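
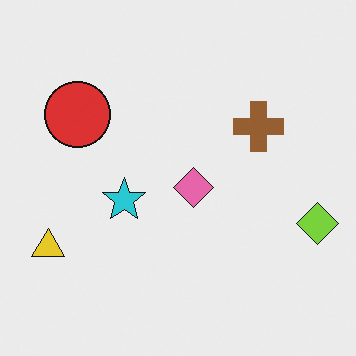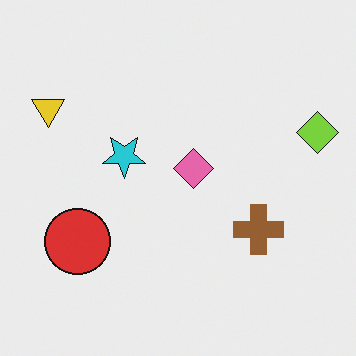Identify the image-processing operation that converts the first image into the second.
The transformation is: flipped vertically (top ↔ bottom).

The yellow triangle is in the bottom-left of the first image and the top-left of the second — shapes on opposite sides of the horizontal midline have swapped in a mirror flip.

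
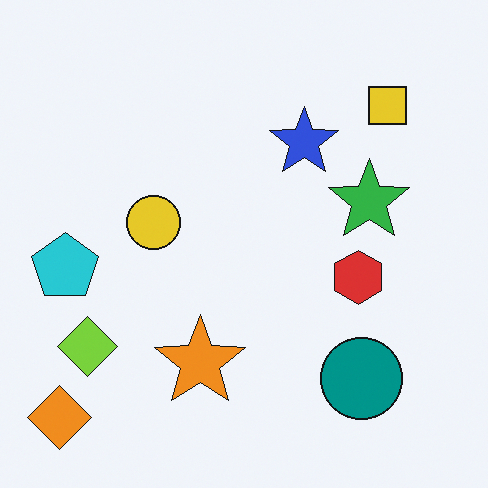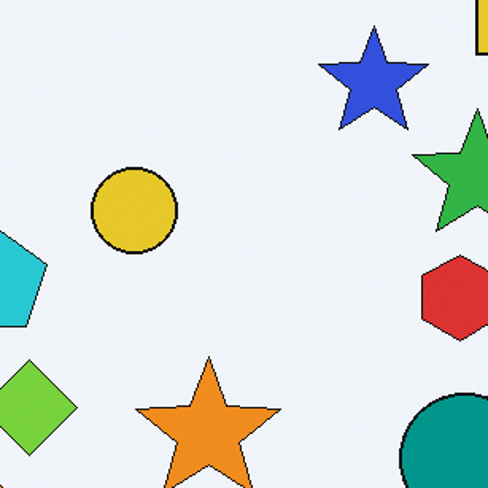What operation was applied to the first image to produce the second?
The image was cropped slightly and scaled back up.

The visible shapes are larger and the field of view is narrower; shapes near the original edges may be partly or wholly outside the frame — a crop-and-rescale.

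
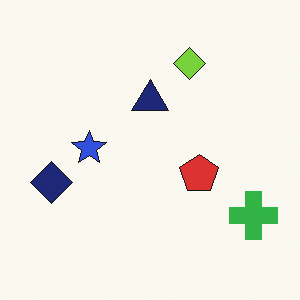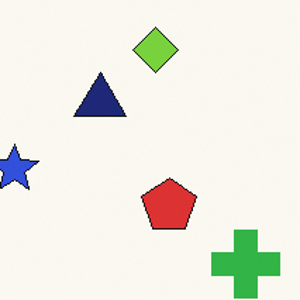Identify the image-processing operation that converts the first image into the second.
It was cropped slightly and scaled back up.

The visible shapes are larger and the field of view is narrower; shapes near the original edges may be partly or wholly outside the frame — a crop-and-rescale.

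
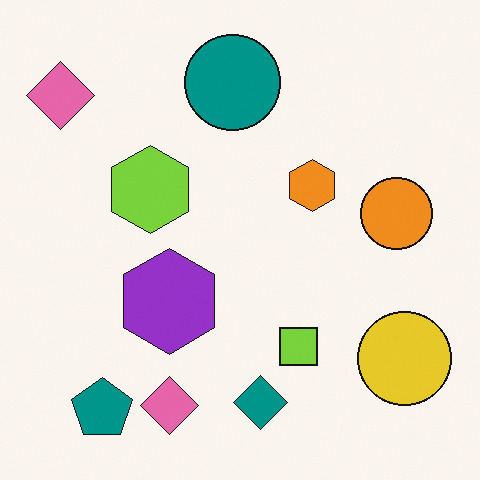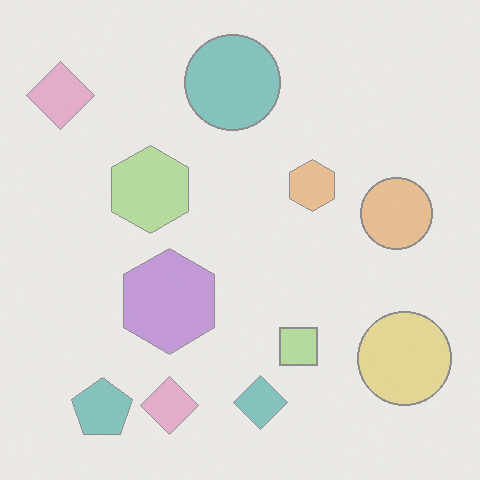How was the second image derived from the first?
This is the original image given much lower contrast.

Tones are pushed toward mid-grey across the whole image — a global contrast change.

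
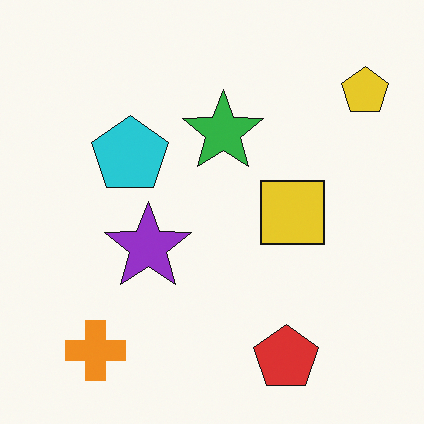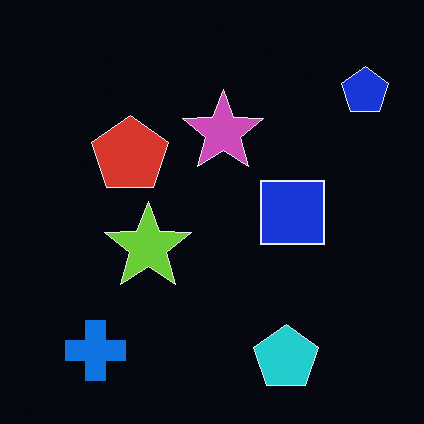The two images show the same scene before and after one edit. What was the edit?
Color-inverted (negative).

The light background has become dark and every shape's color is its complement — a photographic negative.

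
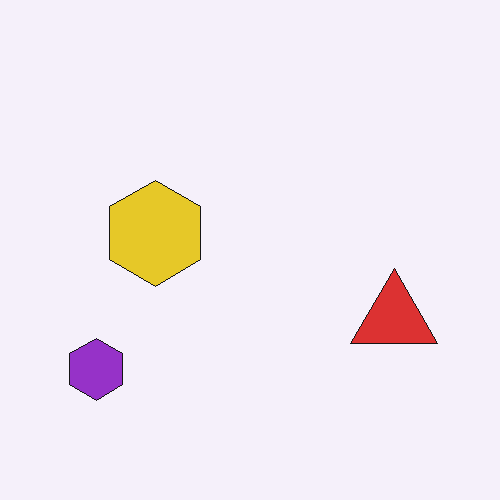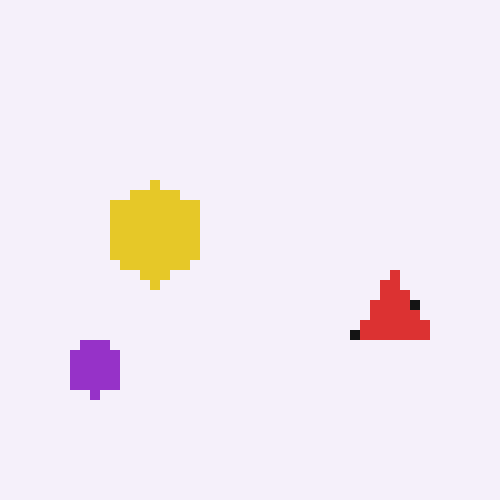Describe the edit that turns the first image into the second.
Heavily pixelated into large blocks.

Shapes are reduced to large square blocks; fine edges and outlines are lost — a downscale-then-upscale (mosaic) effect.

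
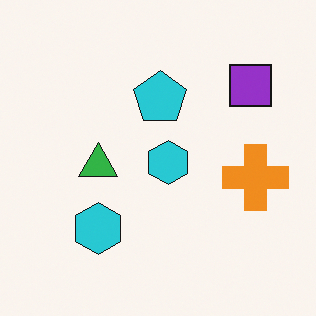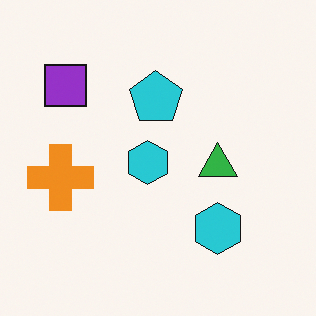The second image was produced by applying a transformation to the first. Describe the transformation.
The image was flipped horizontally (left ↔ right).

The orange cross is in the right of the first image and the left of the second — shapes on opposite sides of the vertical midline have swapped in a mirror flip.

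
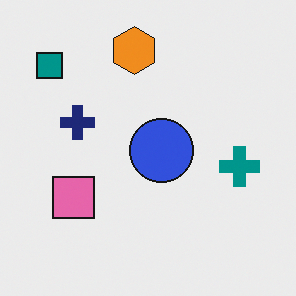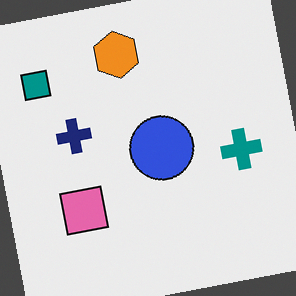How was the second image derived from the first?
The image was rotated counter-clockwise by a slight angle.

Every shape is tilted by the same angle and the image corners show triangular fill wedges — a whole-image rotation by a non-right angle.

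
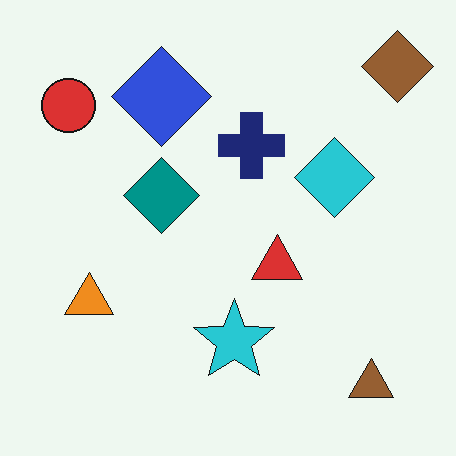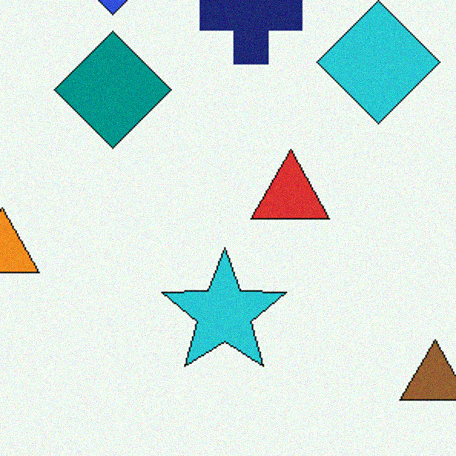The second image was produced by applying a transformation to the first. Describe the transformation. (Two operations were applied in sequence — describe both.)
The transformation is: cropped to a modestly smaller region and rescaled, then degraded with light additive noise.

The visible shapes are larger and the field of view is narrower; shapes near the original edges may be partly or wholly outside the frame — a crop-and-rescale. Random speckle covers the whole image, including the flat background.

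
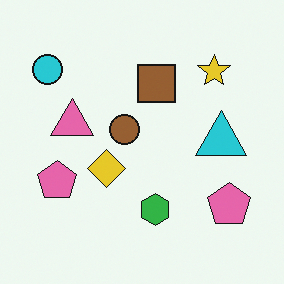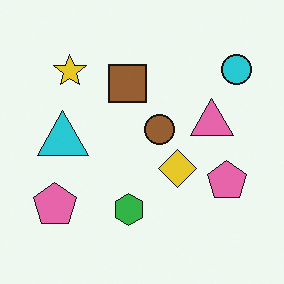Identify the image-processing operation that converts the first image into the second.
This is the original image flipped horizontally (left ↔ right).

The cyan circle is in the top-left of the first image and the top-right of the second — shapes on opposite sides of the vertical midline have swapped in a mirror flip.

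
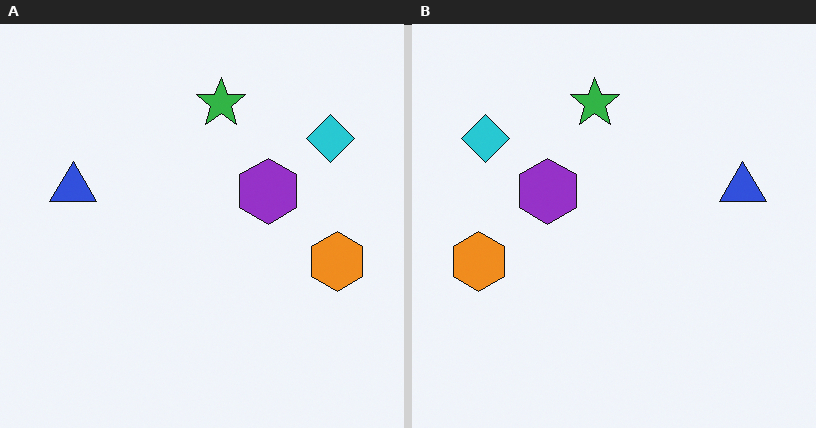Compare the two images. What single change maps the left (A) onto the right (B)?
The right (B) image is the left (A) flipped horizontally (left ↔ right).

The orange hexagon is in the right of the left (A) image and the left of the right (B) — shapes on opposite sides of the vertical midline have swapped in a mirror flip.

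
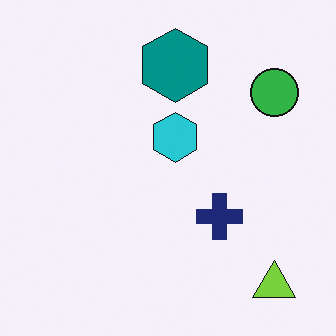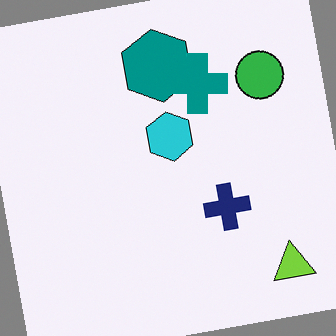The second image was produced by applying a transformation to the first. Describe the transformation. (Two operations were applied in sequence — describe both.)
It was rotated counter-clockwise by a slight angle, then overlaid with an additional teal cross.

Every shape is tilted by the same angle and the image corners show triangular fill wedges — a whole-image rotation by a non-right angle. A teal cross appears in the second image that is absent from the first.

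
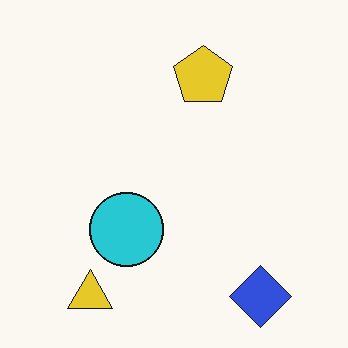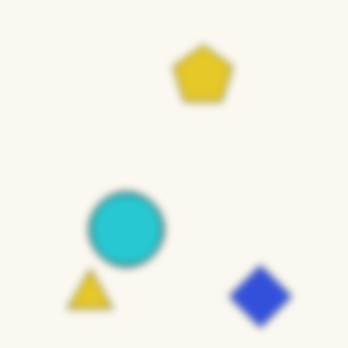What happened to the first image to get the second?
The transformation is: moderately blurred.

Shape edges and outlines are uniformly softened across the whole image.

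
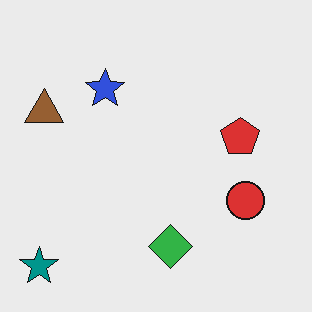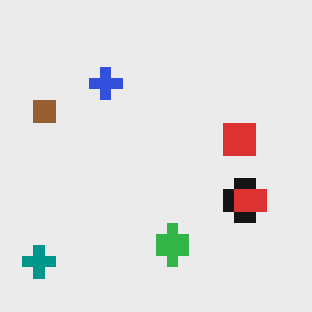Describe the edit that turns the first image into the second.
It was coarsely pixelated.

Shapes are reduced to large square blocks; fine edges and outlines are lost — a downscale-then-upscale (mosaic) effect.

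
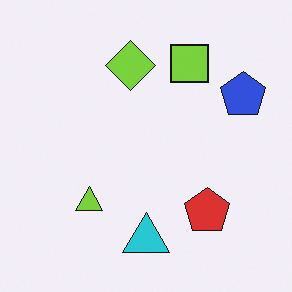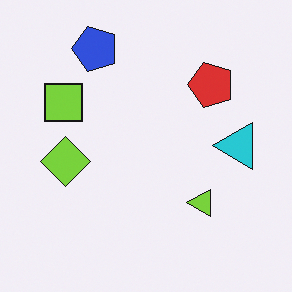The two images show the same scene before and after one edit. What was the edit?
The transformation is: rotated 90° counter-clockwise.

The blue pentagon sits in the top-right of the first image and the top-left of the second — consistent with a whole-image 90° counter-clockwise rotation.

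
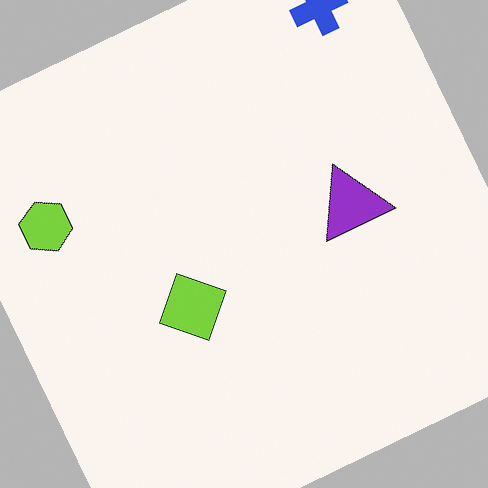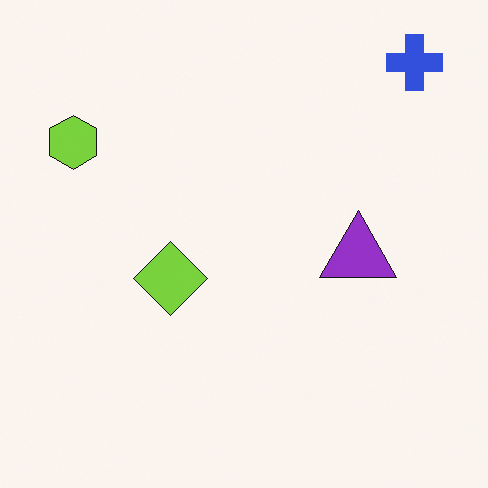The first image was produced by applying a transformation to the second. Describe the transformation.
The image was rotated counter-clockwise by a clearly visible amount.

Every shape is tilted by the same angle and the image corners show triangular fill wedges — a whole-image rotation by a non-right angle.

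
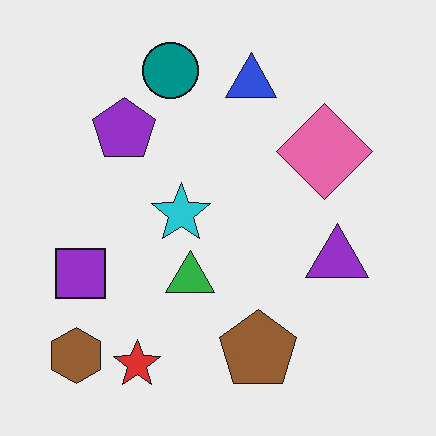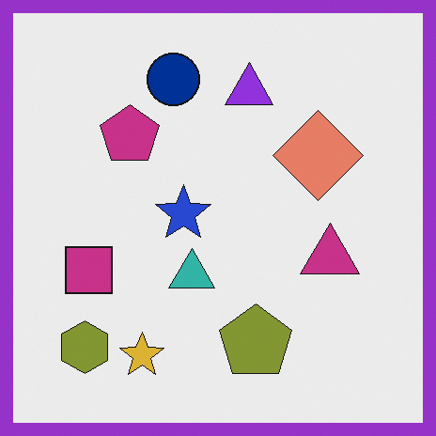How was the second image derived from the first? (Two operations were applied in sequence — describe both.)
Hue-shifted by a small amount, then framed with a purple border.

Every shape's color has rotated by the same amount around the hue wheel — a uniform hue shift. A solid purple frame runs around the edge of the second image, with the content slightly shrunk inside it.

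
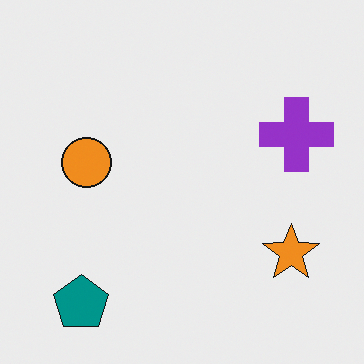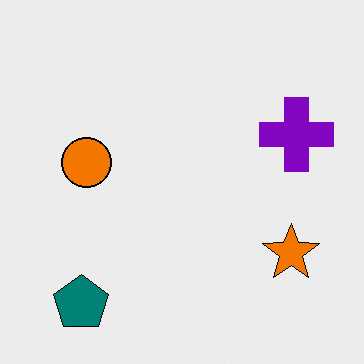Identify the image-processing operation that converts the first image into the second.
It was given slightly increased contrast.

Tones are pushed away from mid-grey across the whole image — a global contrast change.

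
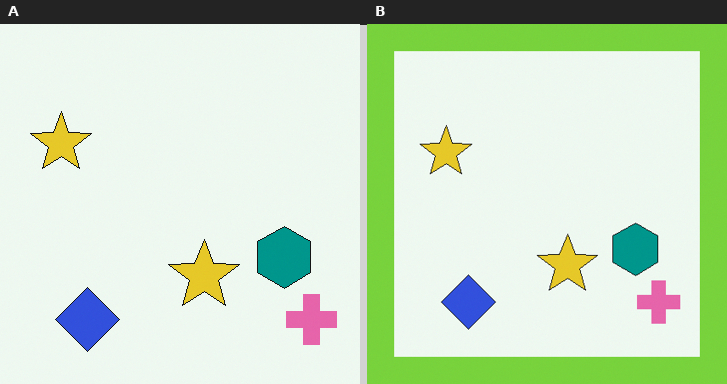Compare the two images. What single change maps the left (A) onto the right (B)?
Framed with a lime border.

A solid lime frame runs around the edge of the right (B) image, with the content slightly shrunk inside it.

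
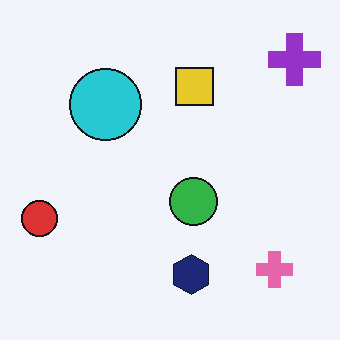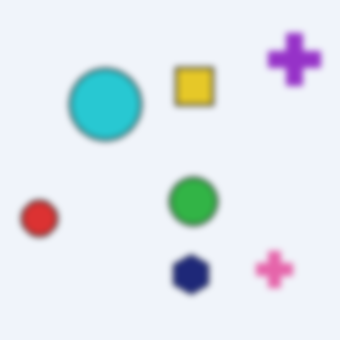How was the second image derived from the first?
The second image is the first noticeably gaussian-blurred.

Shape edges and outlines are uniformly softened across the whole image.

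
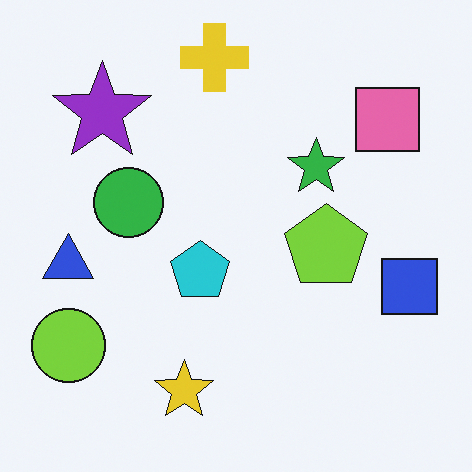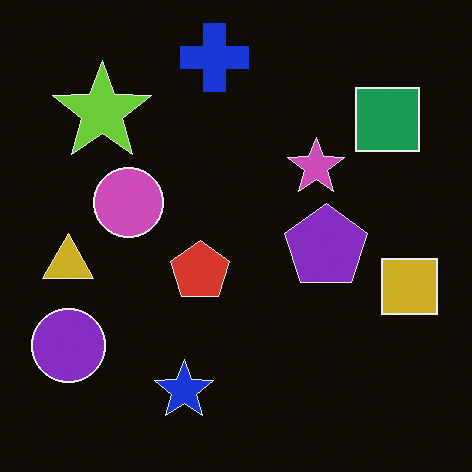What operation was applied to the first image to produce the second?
The second image is the first color-inverted (negative).

The light background has become dark and every shape's color is its complement — a photographic negative.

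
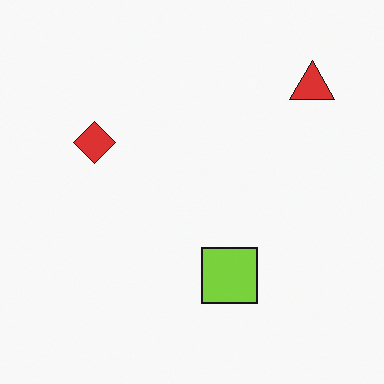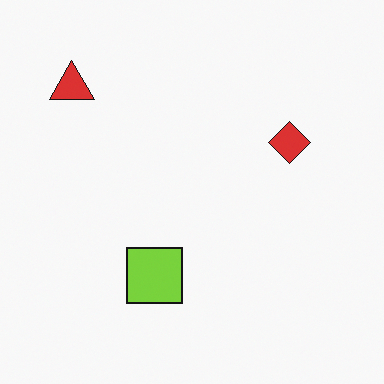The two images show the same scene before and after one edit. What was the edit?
The transformation is: flipped horizontally (left ↔ right).

The red triangle is in the top-right of the first image and the top-left of the second — shapes on opposite sides of the vertical midline have swapped in a mirror flip.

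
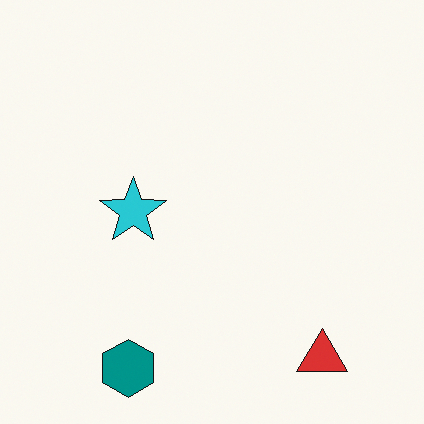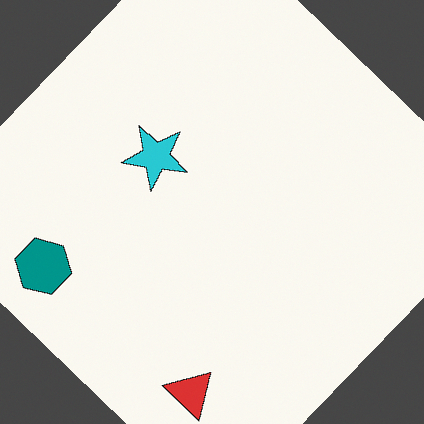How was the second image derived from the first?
Rotated clockwise by a large amount — several tens of degrees.

Every shape is tilted by the same angle and the image corners show triangular fill wedges — a whole-image rotation by a non-right angle.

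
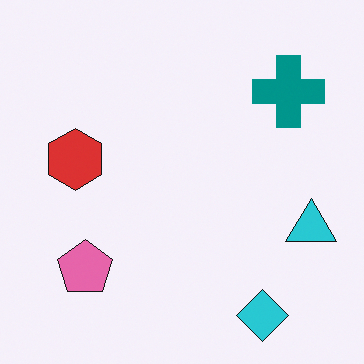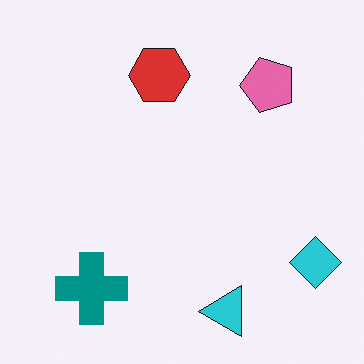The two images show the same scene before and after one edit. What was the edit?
The transformation is: transposed (reflected across the top-left ↔ bottom-right diagonal).

Shapes have swapped their row and column positions — what was in the top-right is now in the bottom-left — a diagonal reflection.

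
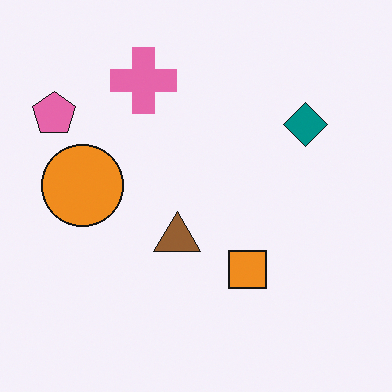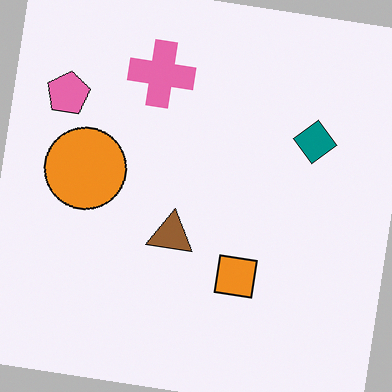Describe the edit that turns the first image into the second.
The image was rotated clockwise by a slight angle.

Every shape is tilted by the same angle and the image corners show triangular fill wedges — a whole-image rotation by a non-right angle.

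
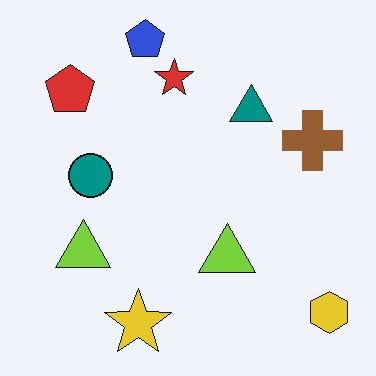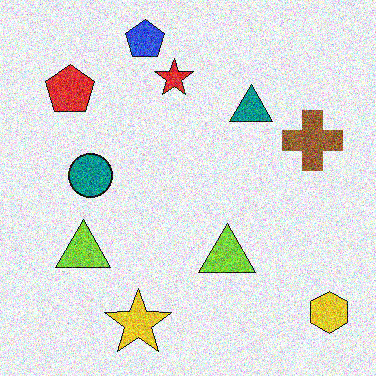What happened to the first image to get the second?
The transformation is: degraded with strong gaussian noise.

Random speckle covers the whole image, including the flat background.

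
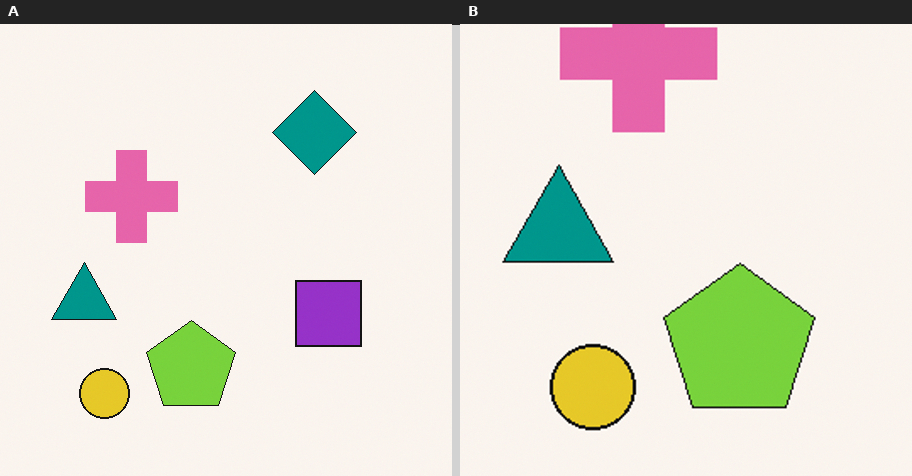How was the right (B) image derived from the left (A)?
The transformation is: cropped tightly and scaled back up.

The visible shapes are larger and the field of view is narrower; shapes near the original edges may be partly or wholly outside the frame — a crop-and-rescale.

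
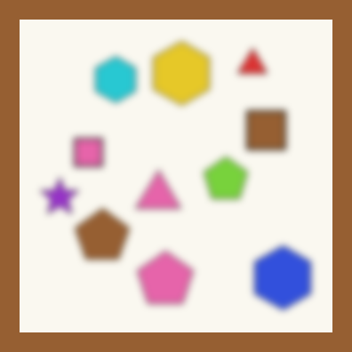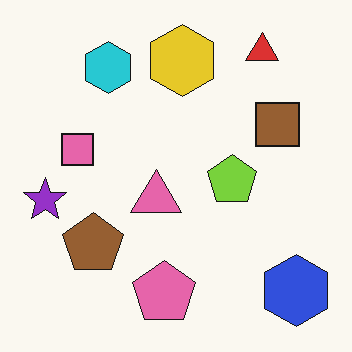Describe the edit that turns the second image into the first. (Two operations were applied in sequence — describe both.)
It was noticeably gaussian-blurred, then framed with a brown border.

Shape edges and outlines are uniformly softened across the whole image. A solid brown frame runs around the edge of the first image, with the content slightly shrunk inside it.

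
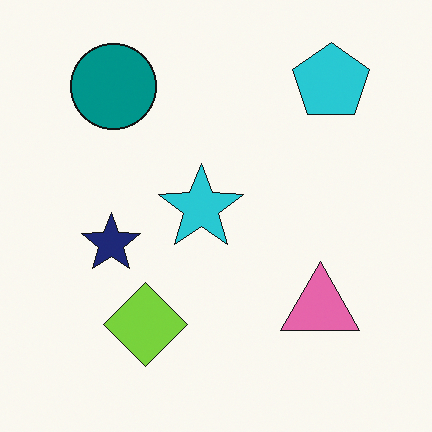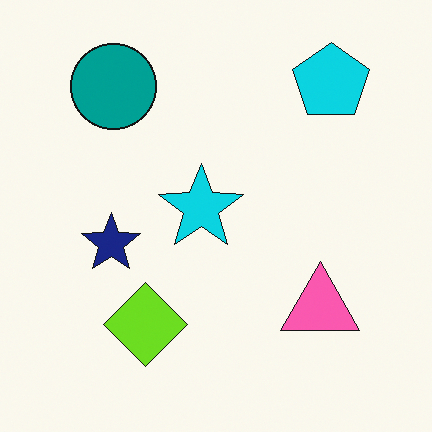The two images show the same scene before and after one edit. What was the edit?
The transformation is: slightly oversaturated.

All colors are more vivid — a global saturation change.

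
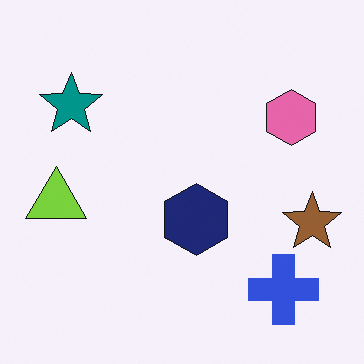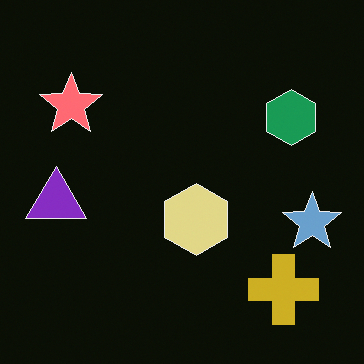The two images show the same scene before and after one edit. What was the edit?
The transformation is: color-inverted (negative).

The light background has become dark and every shape's color is its complement — a photographic negative.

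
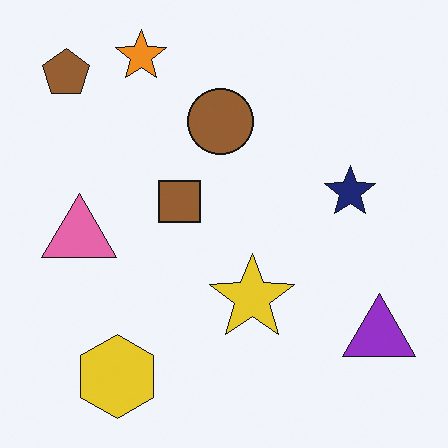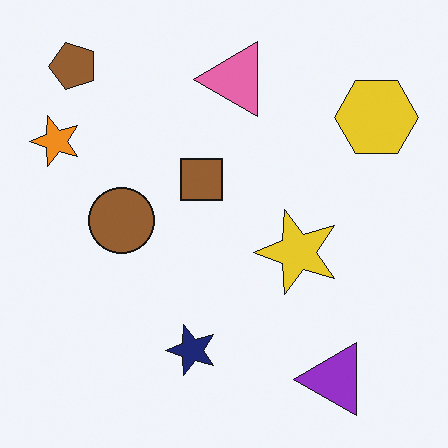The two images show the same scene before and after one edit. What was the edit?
It was transposed (reflected across the top-left ↔ bottom-right diagonal).

Shapes have swapped their row and column positions — what was in the top-right is now in the bottom-left — a diagonal reflection.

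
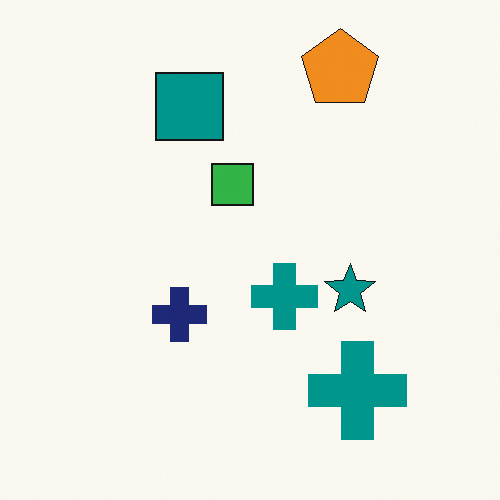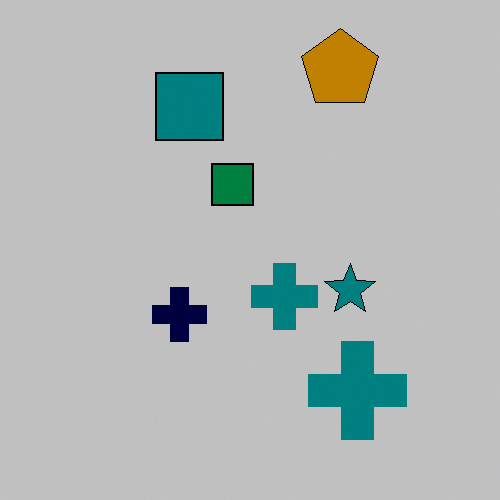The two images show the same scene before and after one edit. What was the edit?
This is the original image heavily posterized to just a handful of flat colors.

Each flat color has snapped to a coarser quantized level — most visibly, the near-white background has dropped to a flat grey.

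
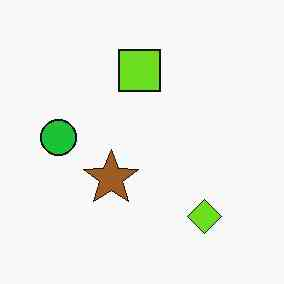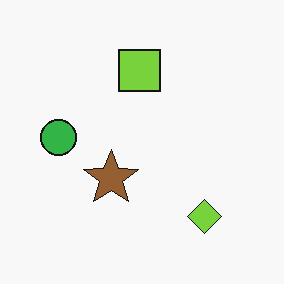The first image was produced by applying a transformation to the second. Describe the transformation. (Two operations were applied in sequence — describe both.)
The image was given moderate JPEG compression, then slightly oversaturated.

Blocky 8×8 compression artifacts appear around shape edges and the flat background shows ringing — characteristic JPEG degradation. All colors are more vivid — a global saturation change.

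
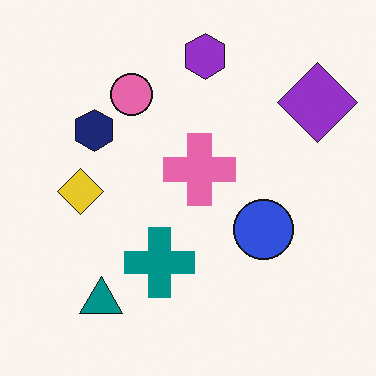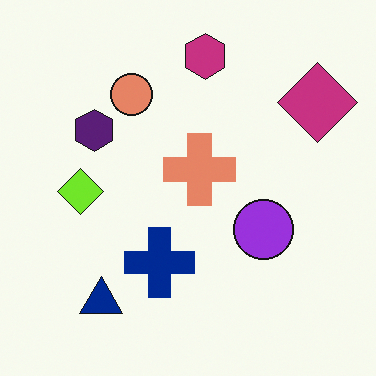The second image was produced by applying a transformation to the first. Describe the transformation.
The transformation is: hue-shifted slightly.

Every shape's color has rotated by the same amount around the hue wheel — a uniform hue shift.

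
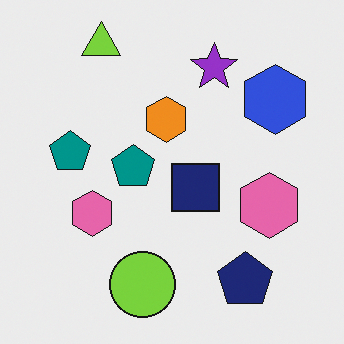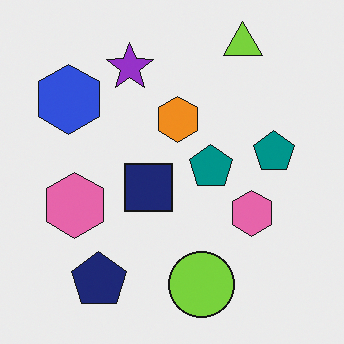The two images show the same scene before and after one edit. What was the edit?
This is the original image flipped horizontally (left ↔ right).

The blue hexagon is in the top-right of the first image and the top-left of the second — shapes on opposite sides of the vertical midline have swapped in a mirror flip.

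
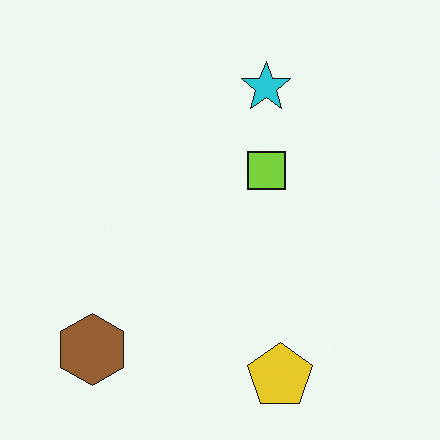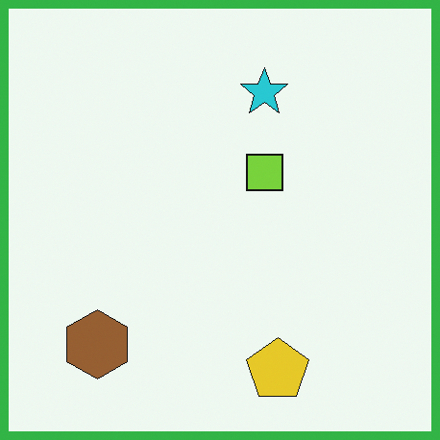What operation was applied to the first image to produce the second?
Framed with a green border.

A solid green frame runs around the edge of the second image, with the content slightly shrunk inside it.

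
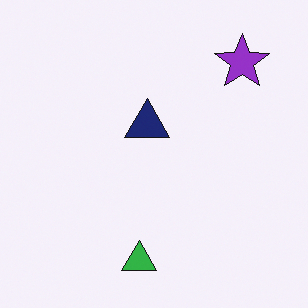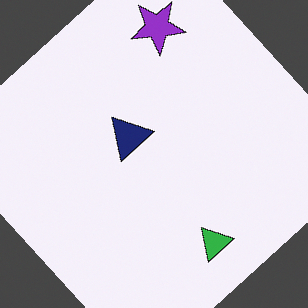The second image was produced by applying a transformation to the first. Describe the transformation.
The transformation is: rotated counter-clockwise by a large amount — several tens of degrees.

Every shape is tilted by the same angle and the image corners show triangular fill wedges — a whole-image rotation by a non-right angle.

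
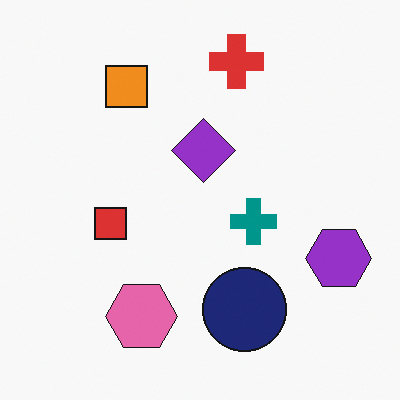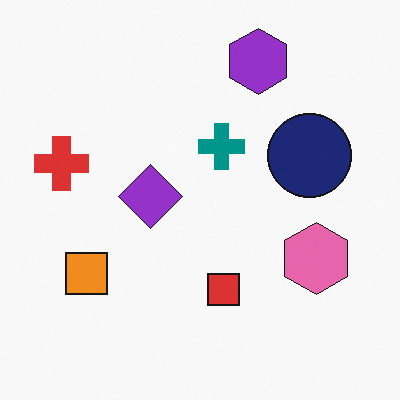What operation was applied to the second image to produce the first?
The transformation is: rotated 90° clockwise.

The purple hexagon sits in the top of the second image and the right of the first — consistent with a whole-image 90° clockwise rotation.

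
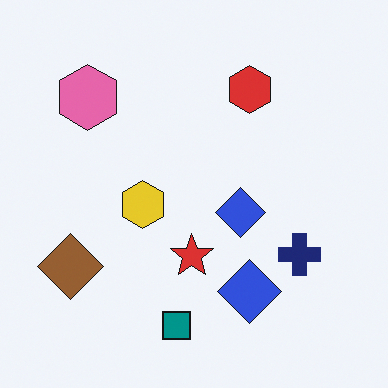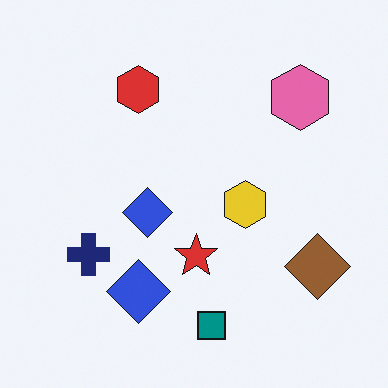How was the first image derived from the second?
It was flipped horizontally (left ↔ right).

The brown diamond is in the bottom-right of the second image and the bottom-left of the first — shapes on opposite sides of the vertical midline have swapped in a mirror flip.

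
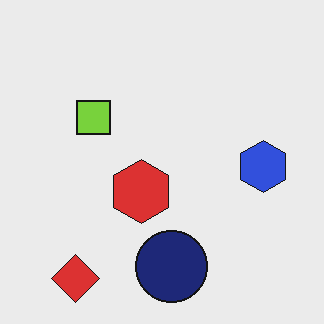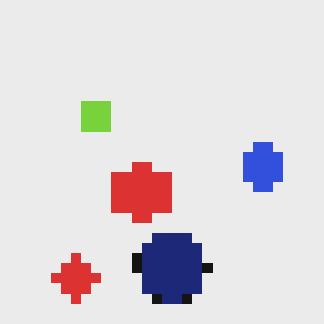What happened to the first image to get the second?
This is the original image coarsely pixelated.

Shapes are reduced to large square blocks; fine edges and outlines are lost — a downscale-then-upscale (mosaic) effect.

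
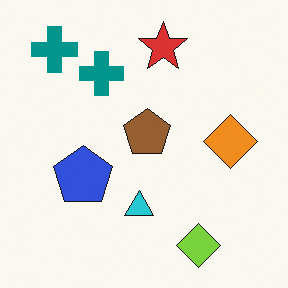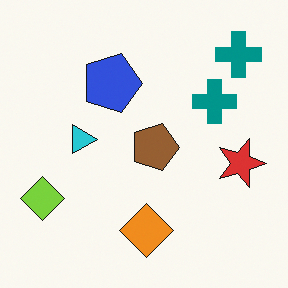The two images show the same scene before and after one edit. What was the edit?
The transformation is: rotated 90° clockwise.

The lime diamond sits in the bottom-right of the first image and the bottom-left of the second — consistent with a whole-image 90° clockwise rotation.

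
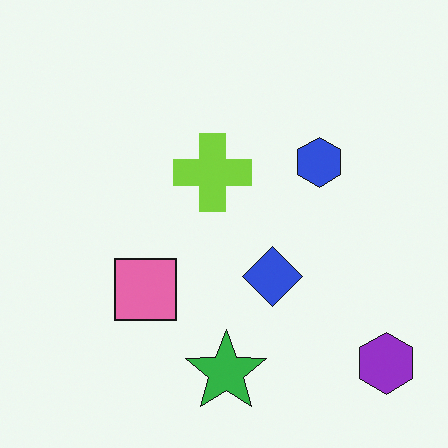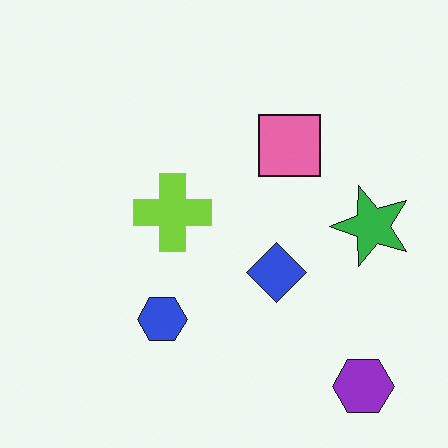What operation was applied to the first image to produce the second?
It was transposed (reflected across the top-left ↔ bottom-right diagonal).

Shapes have swapped their row and column positions — what was in the top-right is now in the bottom-left — a diagonal reflection.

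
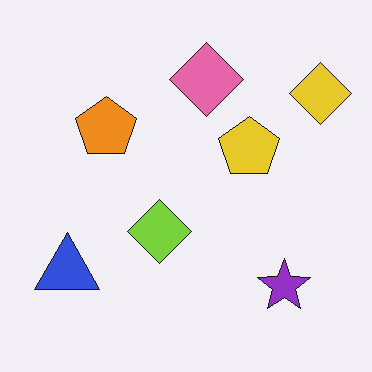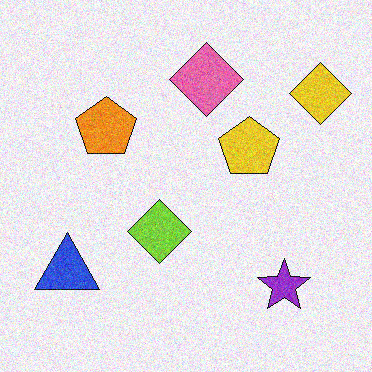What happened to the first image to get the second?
The image was degraded with visible gaussian noise.

Random speckle covers the whole image, including the flat background.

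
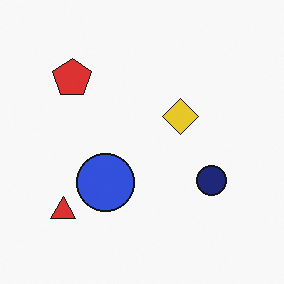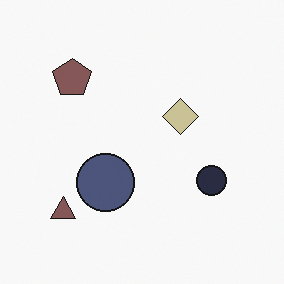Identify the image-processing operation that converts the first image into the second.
The transformation is: made much more muted (saturation change).

All colors are more muted and greyish — a global saturation change.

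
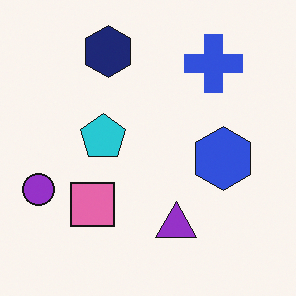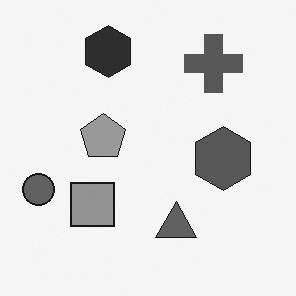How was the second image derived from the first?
The transformation is: converted to grayscale.

All color is removed — every shape is now a shade of grey.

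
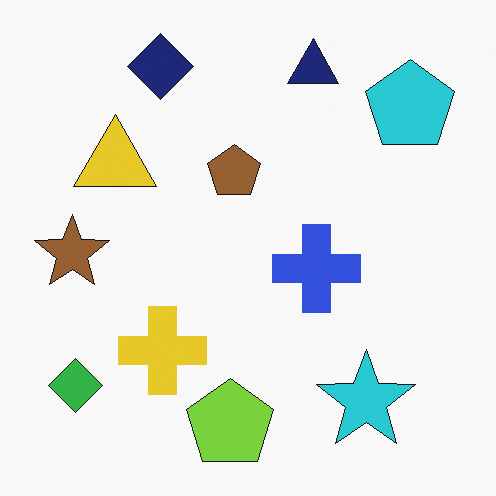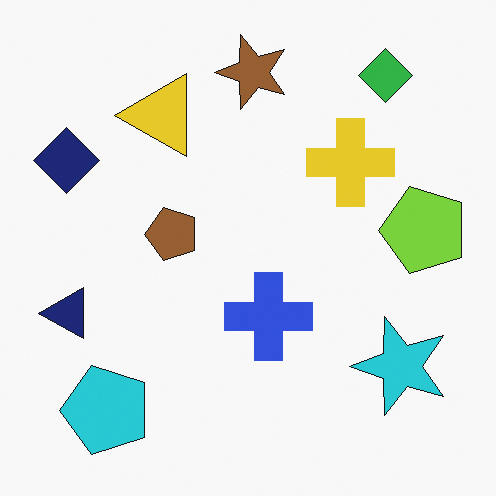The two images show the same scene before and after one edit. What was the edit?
The second image is the first transposed (reflected across the top-left ↔ bottom-right diagonal).

Shapes have swapped their row and column positions — what was in the top-right is now in the bottom-left — a diagonal reflection.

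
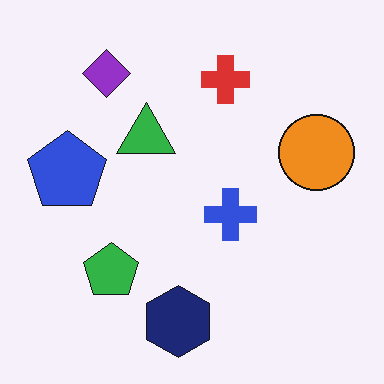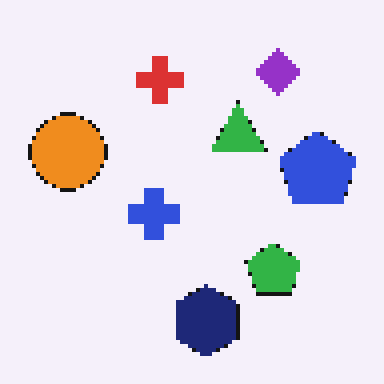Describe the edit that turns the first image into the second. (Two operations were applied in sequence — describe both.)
It was mildly pixelated, then flipped horizontally (left ↔ right).

Shapes are reduced to large square blocks; fine edges and outlines are lost — a downscale-then-upscale (mosaic) effect. The blue pentagon is in the left of the first image and the right of the second — shapes on opposite sides of the vertical midline have swapped in a mirror flip.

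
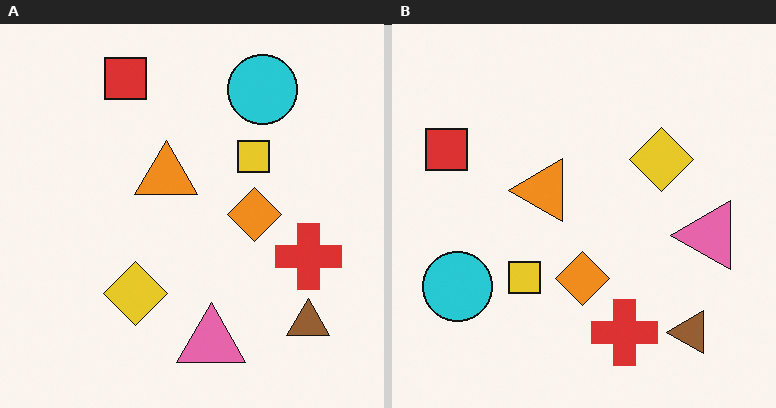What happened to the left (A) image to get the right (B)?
The transformation is: transposed (reflected across the top-left ↔ bottom-right diagonal).

Shapes have swapped their row and column positions — what was in the top-right is now in the bottom-left — a diagonal reflection.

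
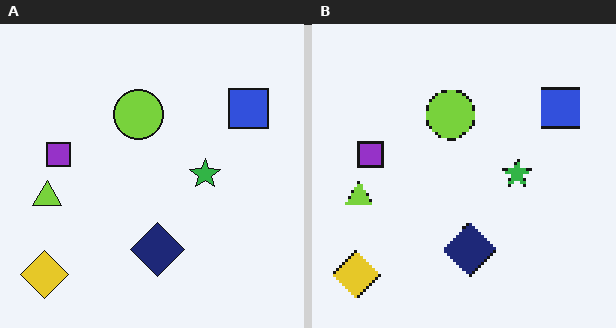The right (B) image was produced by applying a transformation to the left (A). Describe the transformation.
The image was mildly pixelated.

Shapes are reduced to large square blocks; fine edges and outlines are lost — a downscale-then-upscale (mosaic) effect.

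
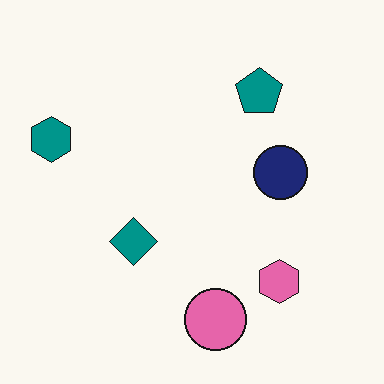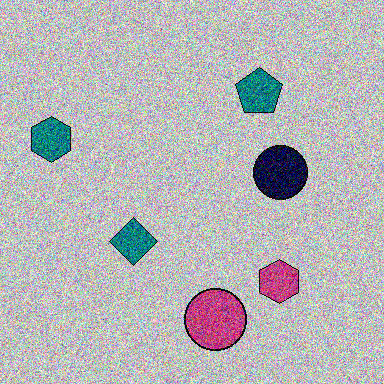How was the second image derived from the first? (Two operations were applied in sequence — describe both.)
This is the original image heavily posterized to just a handful of flat colors, then degraded with heavy additive noise.

Each flat color has snapped to a coarser quantized level — most visibly, the near-white background has dropped to a flat grey. Random speckle covers the whole image, including the flat background.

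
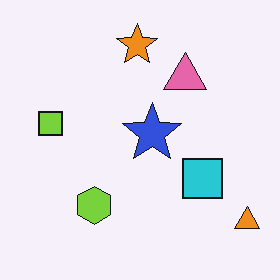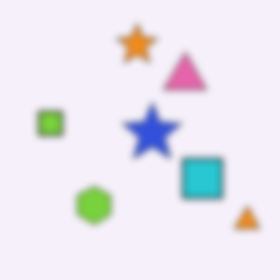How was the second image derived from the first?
The transformation is: moderately blurred.

Shape edges and outlines are uniformly softened across the whole image.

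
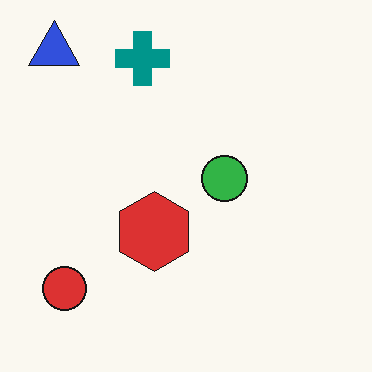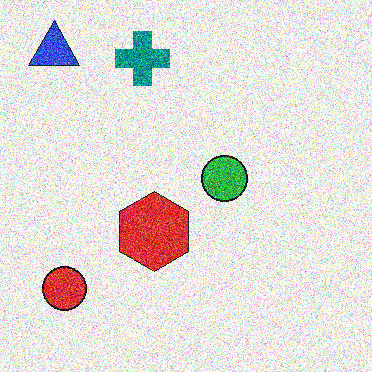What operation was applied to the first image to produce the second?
The second image is the first degraded with a thick layer of grain.

Random speckle covers the whole image, including the flat background.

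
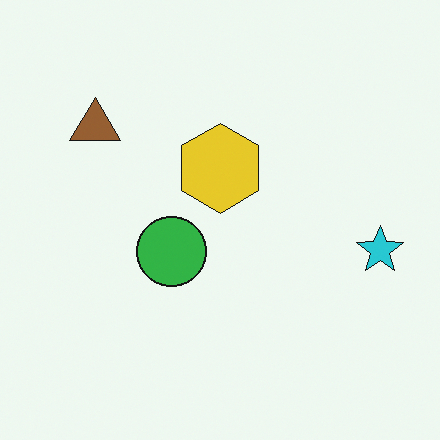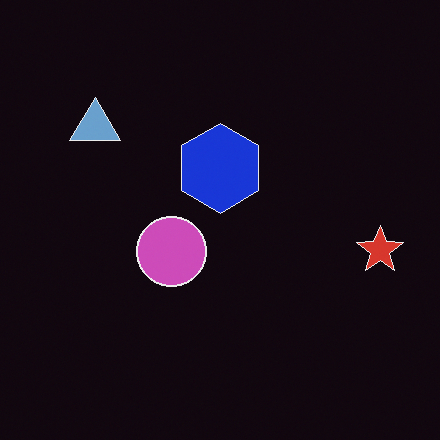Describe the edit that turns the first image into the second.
The second image is the first color-inverted (negative).

The light background has become dark and every shape's color is its complement — a photographic negative.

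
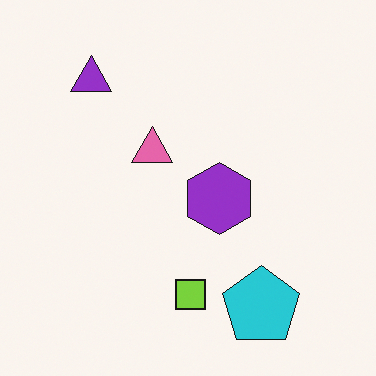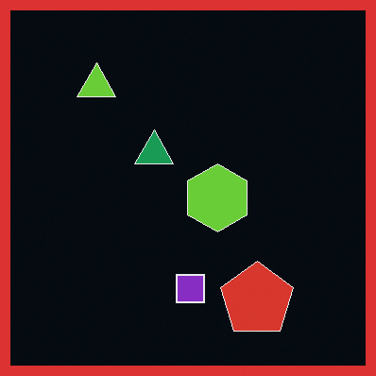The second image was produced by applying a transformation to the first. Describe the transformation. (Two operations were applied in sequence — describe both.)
This is the original image color-inverted (negative), then framed with a red border.

The light background has become dark and every shape's color is its complement — a photographic negative. A solid red frame runs around the edge of the second image, with the content slightly shrunk inside it.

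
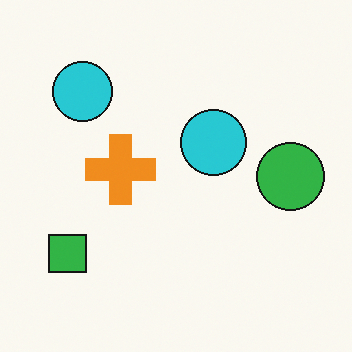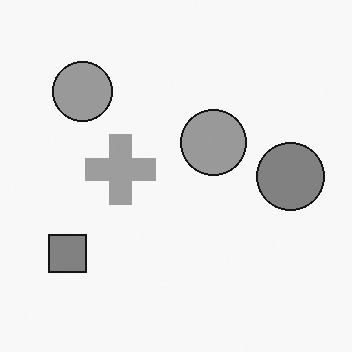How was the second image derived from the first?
The transformation is: converted to grayscale.

All color is removed — every shape is now a shade of grey.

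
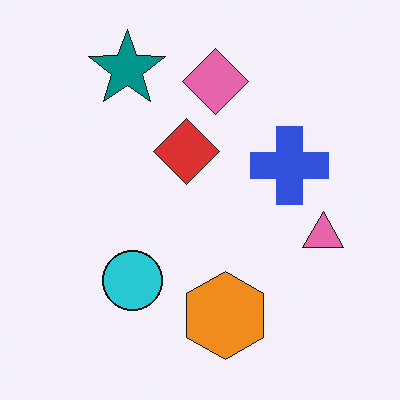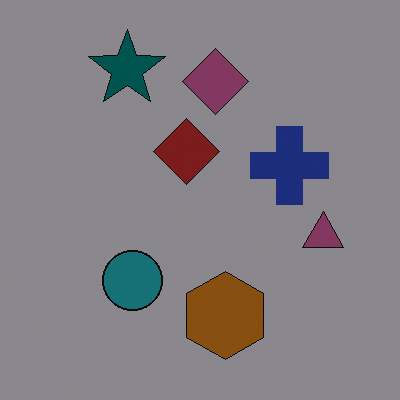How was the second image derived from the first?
The transformation is: noticeably darkened.

Every pixel — background and shapes alike — is uniformly darkened.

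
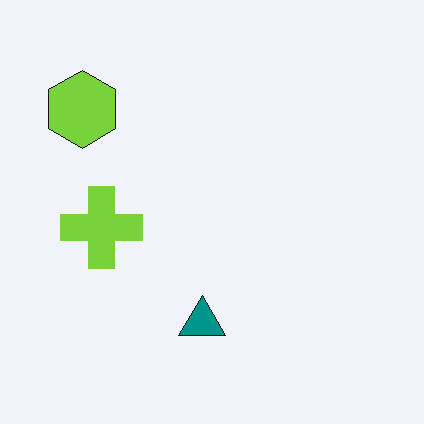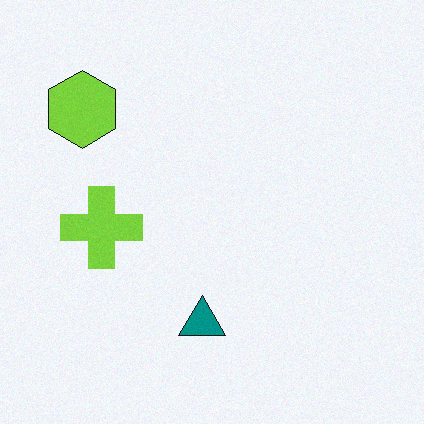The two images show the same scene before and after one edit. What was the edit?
This is the original image degraded with subtle gaussian noise.

Random speckle covers the whole image, including the flat background.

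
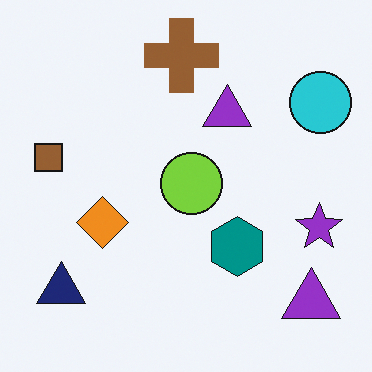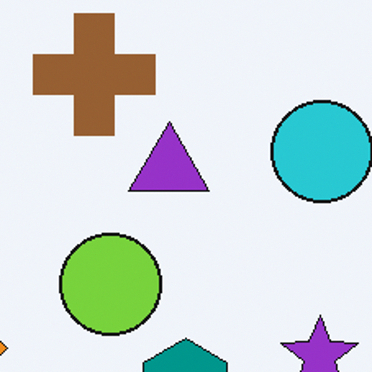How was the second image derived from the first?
Cropped tightly and scaled back up.

The visible shapes are larger and the field of view is narrower; shapes near the original edges may be partly or wholly outside the frame — a crop-and-rescale.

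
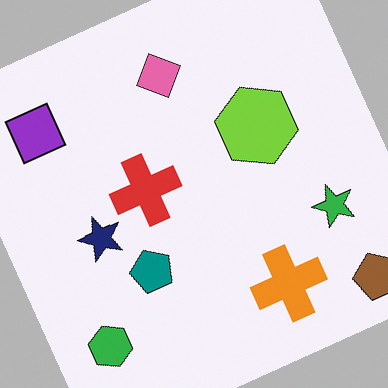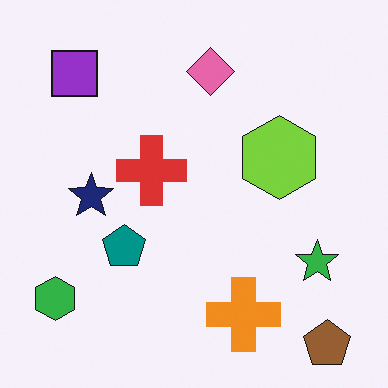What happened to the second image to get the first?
The image was rotated counter-clockwise by a moderate amount.

Every shape is tilted by the same angle and the image corners show triangular fill wedges — a whole-image rotation by a non-right angle.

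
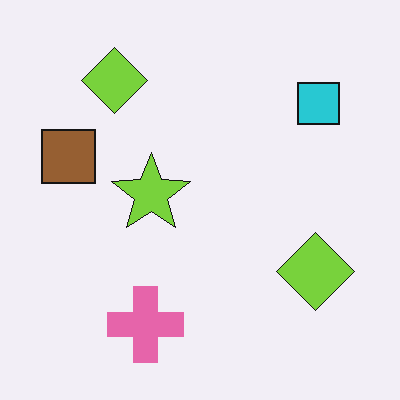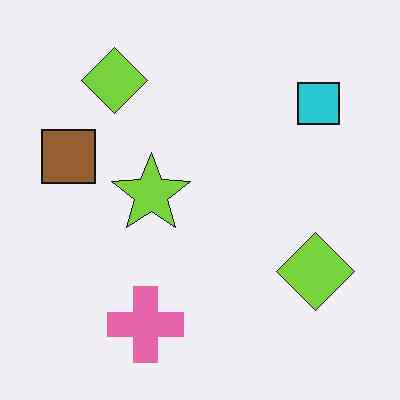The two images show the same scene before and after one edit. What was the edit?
The image was JPEG-compressed with visible artifacts.

Blocky 8×8 compression artifacts appear around shape edges and the flat background shows ringing — characteristic JPEG degradation.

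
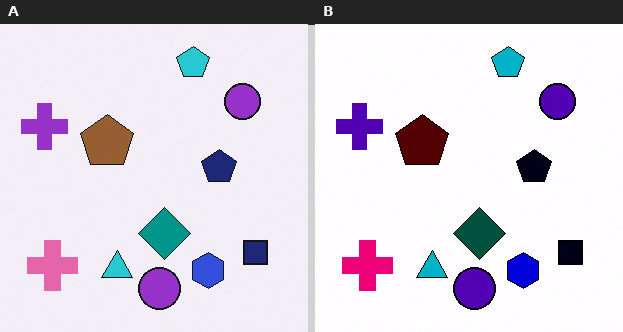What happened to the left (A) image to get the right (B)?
The right (B) image is the left (A) boosted in contrast.

Tones are pushed away from mid-grey across the whole image — a global contrast change.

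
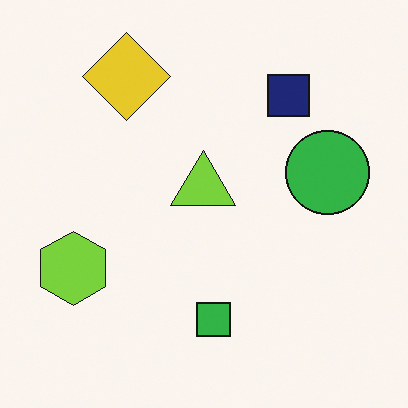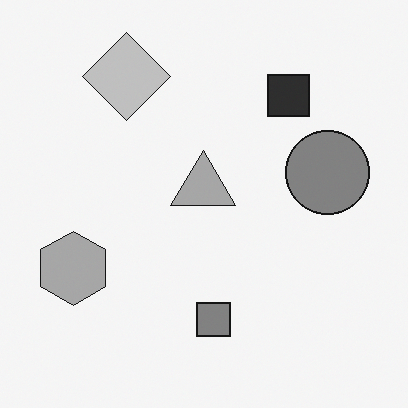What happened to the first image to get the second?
The image was converted to grayscale.

All color is removed — every shape is now a shade of grey.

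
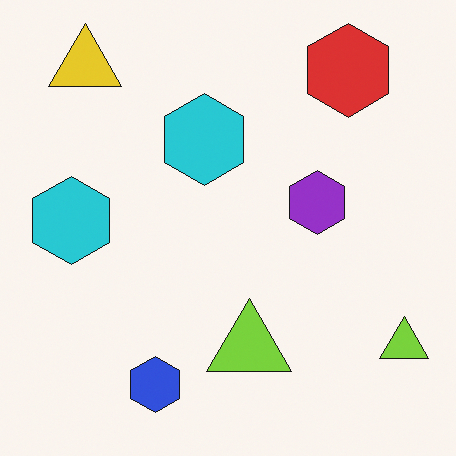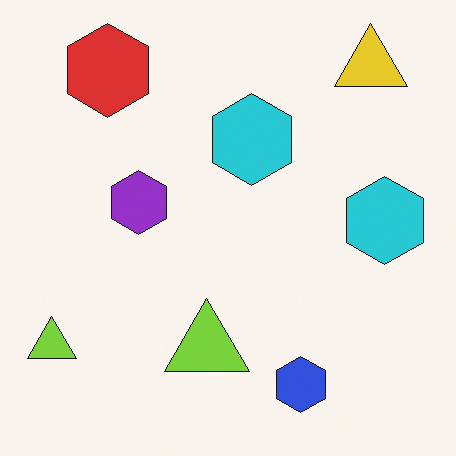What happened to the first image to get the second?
This is the original image flipped horizontally (left ↔ right).

The yellow triangle is in the top-left of the first image and the top-right of the second — shapes on opposite sides of the vertical midline have swapped in a mirror flip.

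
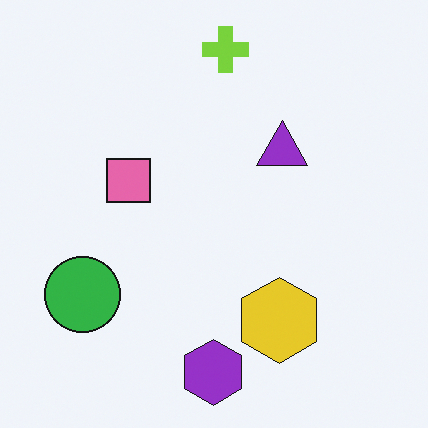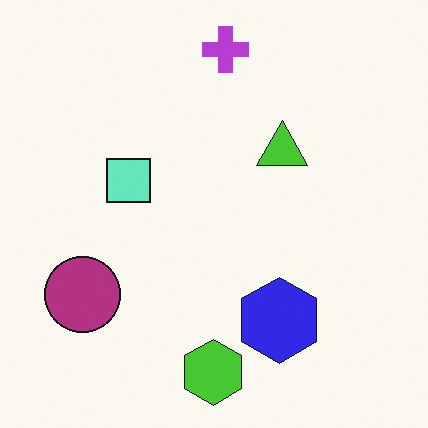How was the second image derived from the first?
The transformation is: hue-shifted by a large amount.

Every shape's color has rotated by the same amount around the hue wheel — a uniform hue shift.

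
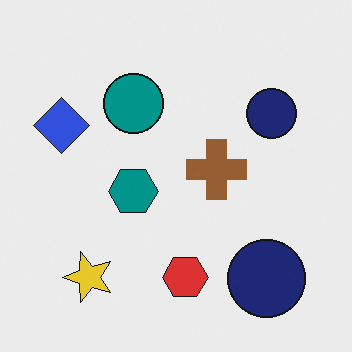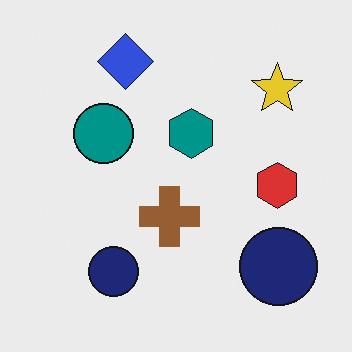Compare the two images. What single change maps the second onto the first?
Transposed (reflected across the top-left ↔ bottom-right diagonal).

Shapes have swapped their row and column positions — what was in the top-right is now in the bottom-left — a diagonal reflection.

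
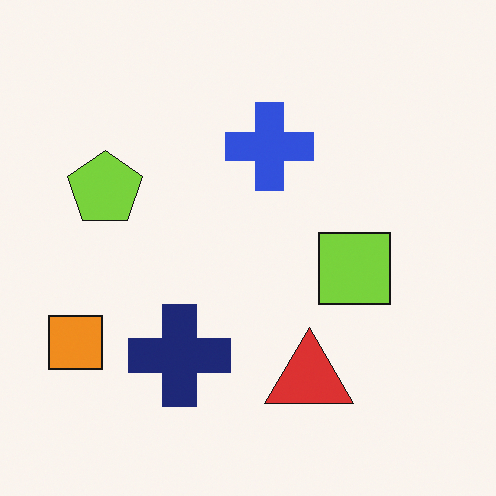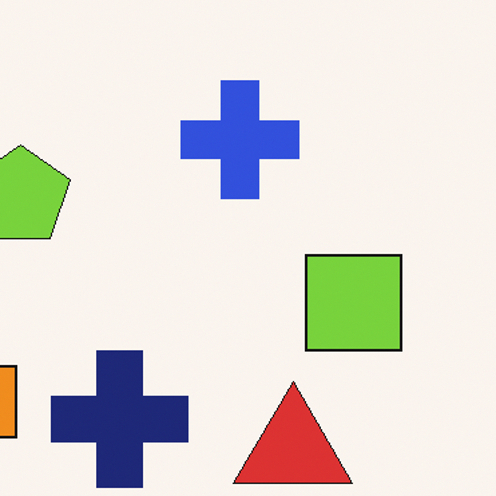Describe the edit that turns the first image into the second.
It was cropped slightly and scaled back up.

The visible shapes are larger and the field of view is narrower; shapes near the original edges may be partly or wholly outside the frame — a crop-and-rescale.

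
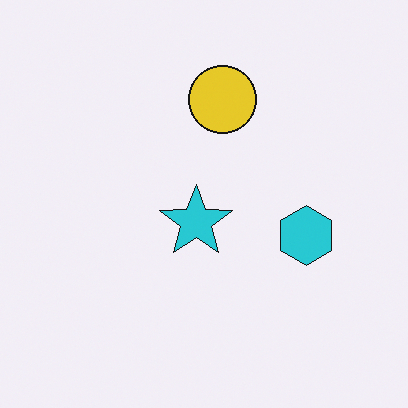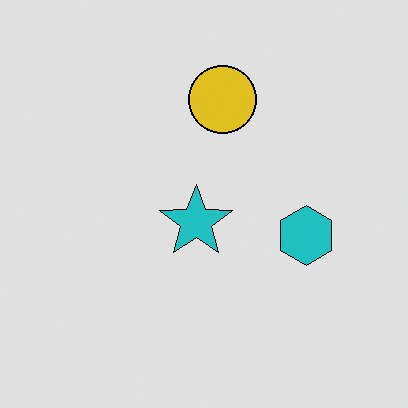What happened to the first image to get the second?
It was posterized to a reduced palette.

Each flat color has snapped to a coarser quantized level — most visibly, the near-white background has dropped to a flat grey.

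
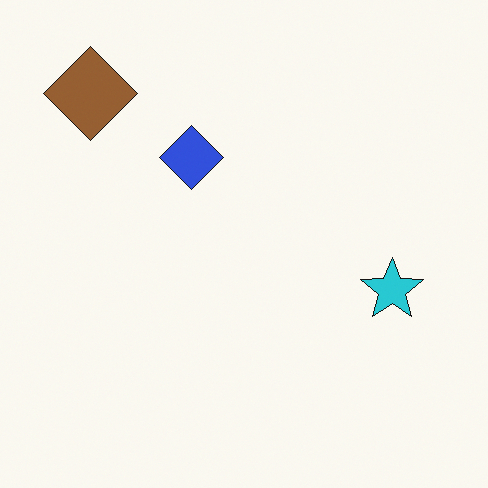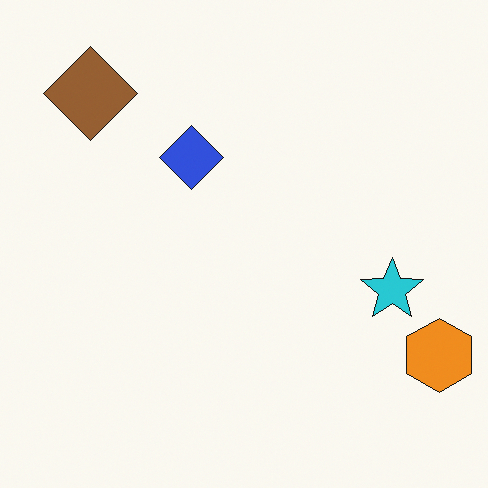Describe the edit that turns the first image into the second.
The transformation is: overlaid with an additional orange hexagon.

An orange hexagon appears in the second image that is absent from the first.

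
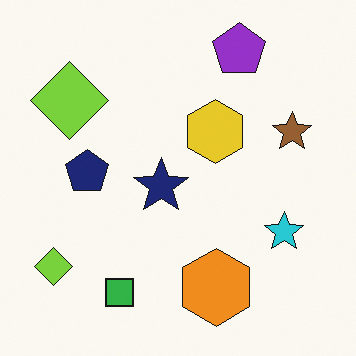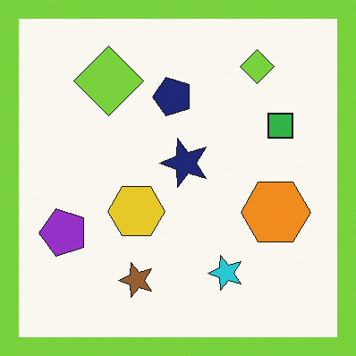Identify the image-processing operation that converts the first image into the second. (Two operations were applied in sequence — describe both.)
Transposed (reflected across the top-left ↔ bottom-right diagonal), then framed with a lime border.

Shapes have swapped their row and column positions — what was in the top-right is now in the bottom-left — a diagonal reflection. A solid lime frame runs around the edge of the second image, with the content slightly shrunk inside it.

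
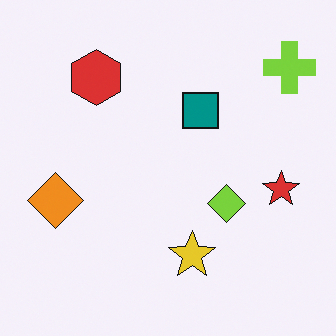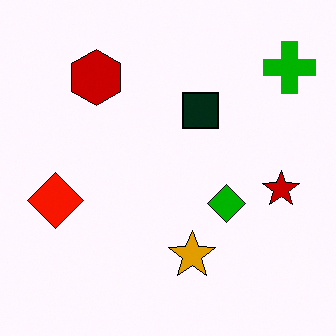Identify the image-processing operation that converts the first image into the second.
The image was boosted in contrast.

Tones are pushed away from mid-grey across the whole image — a global contrast change.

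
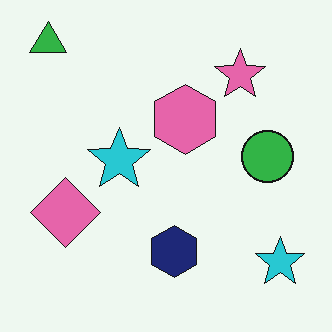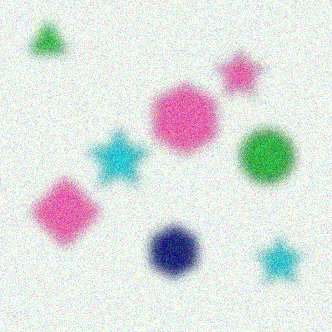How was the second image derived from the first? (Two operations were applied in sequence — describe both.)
Strongly gaussian-blurred, then degraded with visible gaussian noise.

Shape edges and outlines are uniformly softened across the whole image. Random speckle covers the whole image, including the flat background.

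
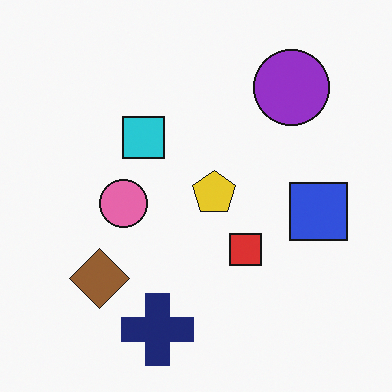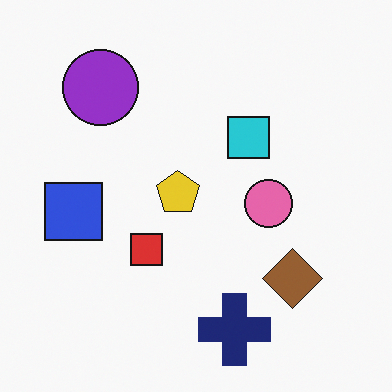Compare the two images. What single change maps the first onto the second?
It was flipped horizontally (left ↔ right).

The blue square is in the right of the first image and the left of the second — shapes on opposite sides of the vertical midline have swapped in a mirror flip.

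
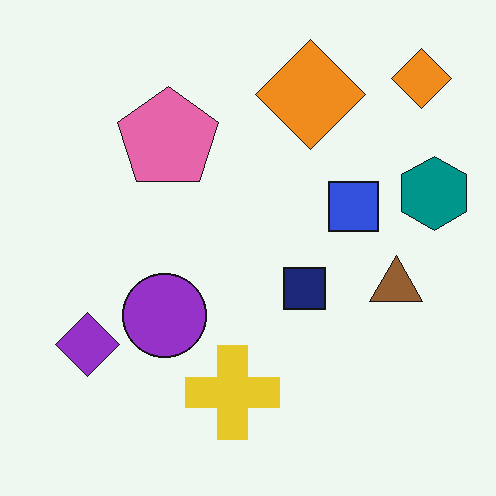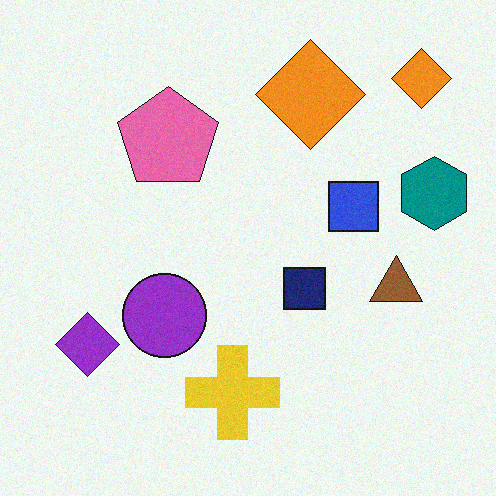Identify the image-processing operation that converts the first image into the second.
The second image is the first degraded with subtle gaussian noise.

Random speckle covers the whole image, including the flat background.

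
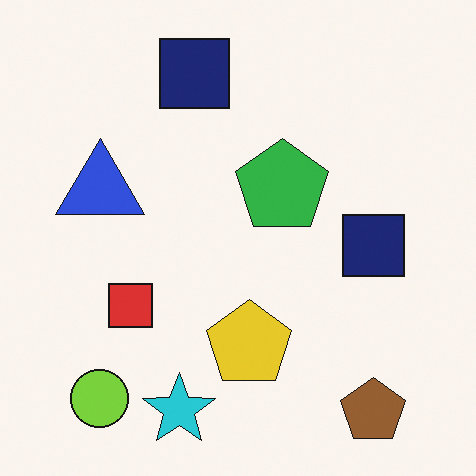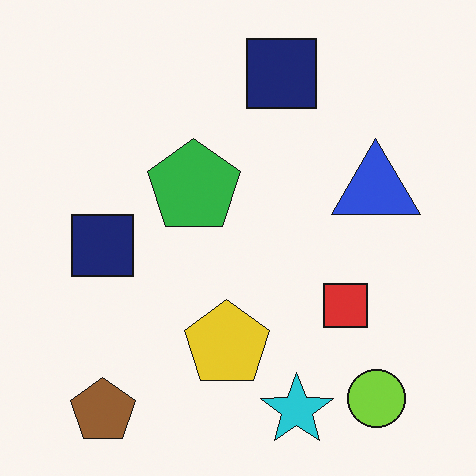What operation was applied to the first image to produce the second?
Flipped horizontally (left ↔ right).

The lime circle is in the bottom-left of the first image and the bottom-right of the second — shapes on opposite sides of the vertical midline have swapped in a mirror flip.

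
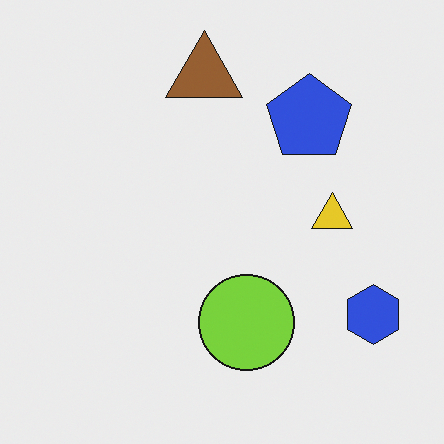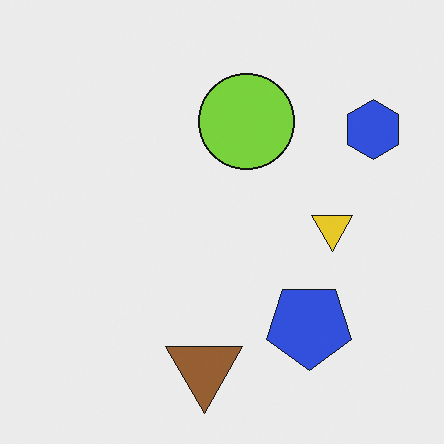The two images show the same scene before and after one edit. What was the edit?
The image was flipped vertically (top ↔ bottom).

The brown triangle is in the top of the first image and the bottom of the second — shapes on opposite sides of the horizontal midline have swapped in a mirror flip.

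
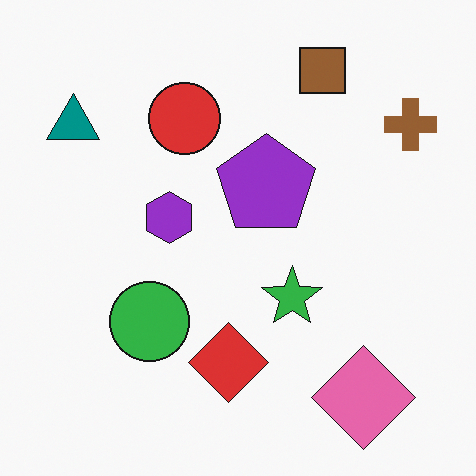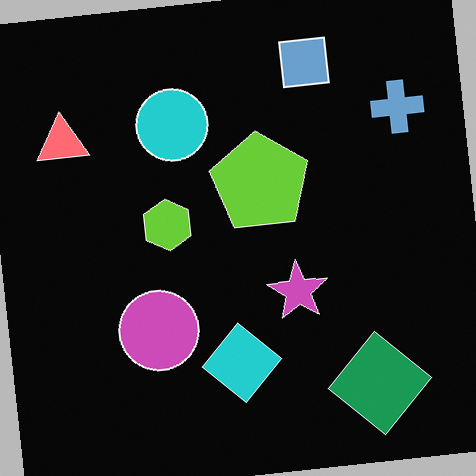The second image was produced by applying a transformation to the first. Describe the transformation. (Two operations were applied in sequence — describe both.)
The transformation is: rotated counter-clockwise by a slight angle, then color-inverted (negative).

Every shape is tilted by the same angle and the image corners show triangular fill wedges — a whole-image rotation by a non-right angle. The light background has become dark and every shape's color is its complement — a photographic negative.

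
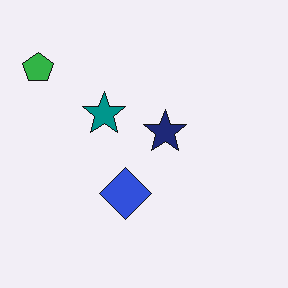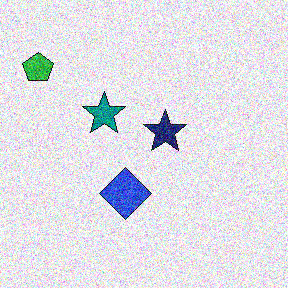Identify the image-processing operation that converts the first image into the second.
Degraded with heavy additive noise.

Random speckle covers the whole image, including the flat background.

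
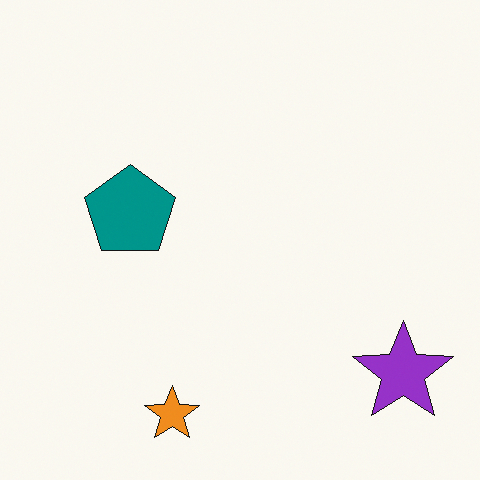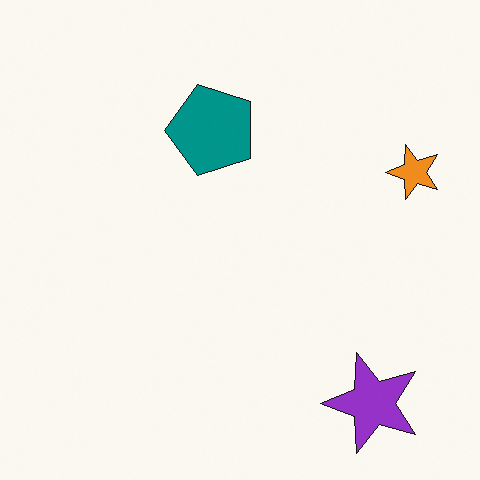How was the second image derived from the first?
Transposed (reflected across the top-left ↔ bottom-right diagonal).

Shapes have swapped their row and column positions — what was in the top-right is now in the bottom-left — a diagonal reflection.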